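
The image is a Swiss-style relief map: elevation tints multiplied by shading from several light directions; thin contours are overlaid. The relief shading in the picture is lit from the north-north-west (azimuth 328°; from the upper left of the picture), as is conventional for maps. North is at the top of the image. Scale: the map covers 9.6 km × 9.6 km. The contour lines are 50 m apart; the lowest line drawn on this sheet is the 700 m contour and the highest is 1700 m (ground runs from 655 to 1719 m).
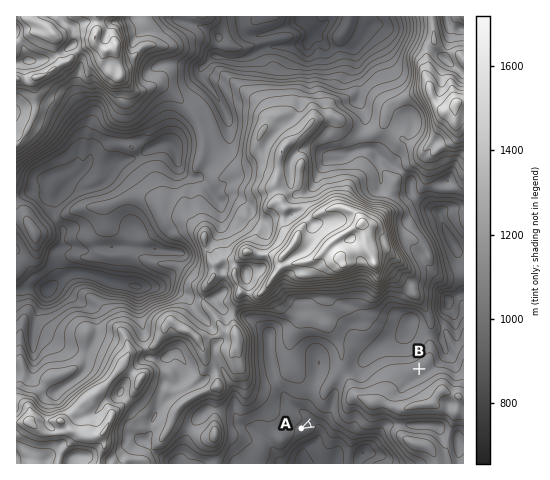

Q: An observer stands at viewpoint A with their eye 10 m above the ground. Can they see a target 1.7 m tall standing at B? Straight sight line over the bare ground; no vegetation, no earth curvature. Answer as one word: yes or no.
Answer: no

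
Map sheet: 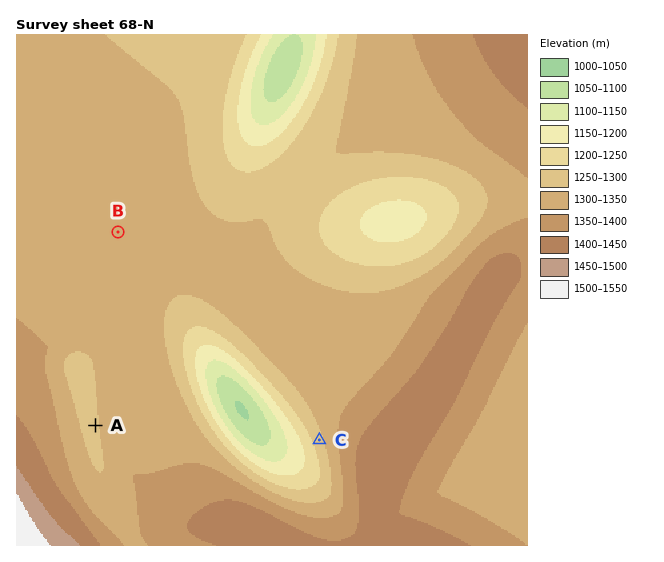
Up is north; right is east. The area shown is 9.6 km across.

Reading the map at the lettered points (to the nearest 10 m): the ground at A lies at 1300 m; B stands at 1320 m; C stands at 1280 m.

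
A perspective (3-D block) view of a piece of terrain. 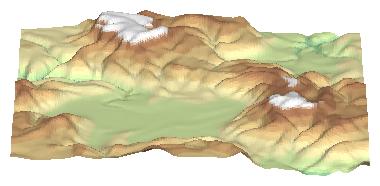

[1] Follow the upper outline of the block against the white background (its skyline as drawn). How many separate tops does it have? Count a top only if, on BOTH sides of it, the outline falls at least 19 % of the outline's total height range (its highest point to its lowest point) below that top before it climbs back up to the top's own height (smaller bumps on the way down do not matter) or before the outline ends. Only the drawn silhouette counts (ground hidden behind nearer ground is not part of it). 1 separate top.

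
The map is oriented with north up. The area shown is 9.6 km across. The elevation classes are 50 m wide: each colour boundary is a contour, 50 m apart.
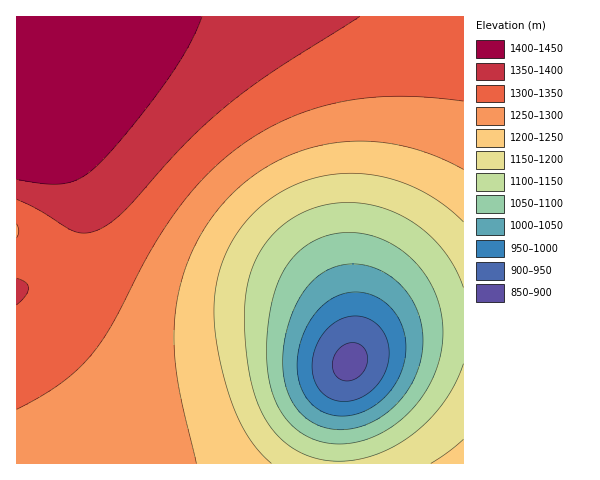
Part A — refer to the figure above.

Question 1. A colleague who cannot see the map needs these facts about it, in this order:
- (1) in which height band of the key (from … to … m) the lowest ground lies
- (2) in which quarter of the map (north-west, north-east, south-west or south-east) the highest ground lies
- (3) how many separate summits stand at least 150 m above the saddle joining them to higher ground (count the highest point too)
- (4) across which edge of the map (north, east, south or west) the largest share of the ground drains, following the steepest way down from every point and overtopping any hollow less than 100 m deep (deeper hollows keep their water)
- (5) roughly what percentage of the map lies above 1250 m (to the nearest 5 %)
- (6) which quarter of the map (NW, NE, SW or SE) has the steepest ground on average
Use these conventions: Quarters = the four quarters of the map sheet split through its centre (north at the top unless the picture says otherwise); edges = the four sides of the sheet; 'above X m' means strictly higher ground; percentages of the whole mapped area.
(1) The lowest point is somewhere between 850 and 900 m.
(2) The highest point lies in the north-west quarter of the map.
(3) There is 1 summit with 150 m or more of prominence.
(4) Most of the ground drains across the eastern edge.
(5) About 60 % of the map lies above 1250 m.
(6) Slopes are steepest in the south-east quarter.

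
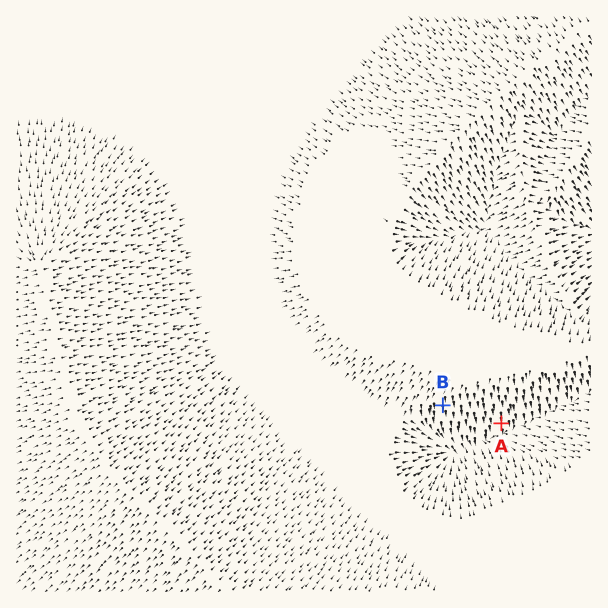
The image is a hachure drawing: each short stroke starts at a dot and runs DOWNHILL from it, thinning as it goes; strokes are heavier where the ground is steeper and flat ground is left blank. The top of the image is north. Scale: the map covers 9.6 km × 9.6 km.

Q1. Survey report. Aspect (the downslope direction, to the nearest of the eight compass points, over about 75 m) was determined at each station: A S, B S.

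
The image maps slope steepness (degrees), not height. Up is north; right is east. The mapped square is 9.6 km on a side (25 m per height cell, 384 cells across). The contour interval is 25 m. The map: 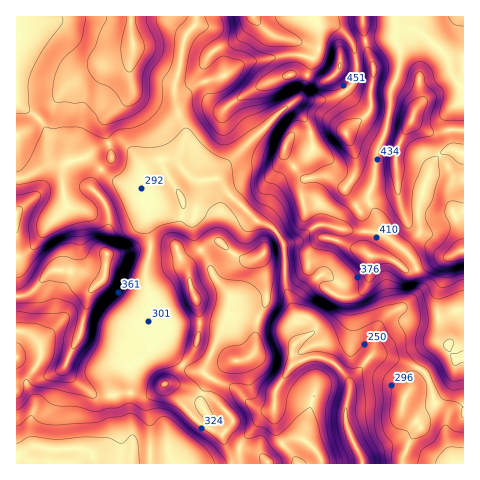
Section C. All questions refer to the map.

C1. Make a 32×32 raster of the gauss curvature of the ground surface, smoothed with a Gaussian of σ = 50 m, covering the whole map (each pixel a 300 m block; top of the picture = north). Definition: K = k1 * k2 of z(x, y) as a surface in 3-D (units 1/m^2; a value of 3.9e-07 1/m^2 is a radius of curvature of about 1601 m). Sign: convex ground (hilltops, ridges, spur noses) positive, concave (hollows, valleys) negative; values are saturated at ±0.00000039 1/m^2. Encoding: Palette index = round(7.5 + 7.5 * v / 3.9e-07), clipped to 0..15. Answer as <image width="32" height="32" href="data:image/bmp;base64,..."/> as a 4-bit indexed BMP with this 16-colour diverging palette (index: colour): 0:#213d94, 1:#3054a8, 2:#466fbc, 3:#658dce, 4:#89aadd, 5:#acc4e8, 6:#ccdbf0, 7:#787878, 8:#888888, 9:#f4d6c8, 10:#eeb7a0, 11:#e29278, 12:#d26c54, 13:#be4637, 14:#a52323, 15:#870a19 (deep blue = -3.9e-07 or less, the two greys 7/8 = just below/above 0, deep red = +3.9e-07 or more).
<image width="32" height="32" href="data:image/bmp;base64,Qk12AgAAAAAAAHYAAAAoAAAAIAAAACAAAAABAAQAAAAAAAACAAATCwAAEwsAABAAAAAAAAAAlD0hAKhUMAC8b0YAzo1lAN2qiQDoxKwA8NvMAHh4eACIiIgAyNb0AKC37gB4kuIAVGzSADdGvgAjI6UAGQqHAHh4h3d4eIh2eKaIl3l5eIh4d4h3h4iIh2lnh3h4Z2iHd4eHd4eIh3hXd4d5eIeJeHeId4eGp3iKeKd2eIeId3iJd3h4ZXWHh3d4d3mIeIhnZ3dneHX3d2d2h4iXh3iHZ3ZraYiFhYh4eGiKhFeHeYmXiHiId4ZneoqmZol4h2hoeIeWd3iImHd5d4d4eId6h3iHiIiHiIeIdLd4h3iHd3iIeVS4d3hUiIWIiXR3eId4eHh3hniH6niIpniZh4mWeGd3eMV4iHd4h3V4iHlnh3iYh3eoh3aYd4d1tniGi3VZd5h3ind3d4d5d4eYild353WaafwFi2aGbal2dZh3domJh3cIl2iIqJYnWIlXiHiGeYd5Z4h3h2d5iMh4l4h3h4h4iHeIiHeId4eHdnd4iIiJd3mHiIiId2l3eHuIeIh3d3d3d3h3iIh4d4d3eHd4d4eIh4iIeId3d4aIh2eIeHiIeHh3h3d3Z3aqiId4dpd4iHh3aHd4h4h3i3aed4SGd4d3eId3d3iYh3kneWhqt4iHh3eIh3h3l3d6hndqWJiId4h3h5d3d3ZoevNGhadpV3eIeHh4h3aaiX0Jx6aIl4eHiHh4eHd4iYZ4e2tPV3d4h3h3d4l3eGeHd3ecZnh3h4h4h3iIeHd2eIh3VEWId3eIiIeHaId4mKeIiIfIeHd4"/>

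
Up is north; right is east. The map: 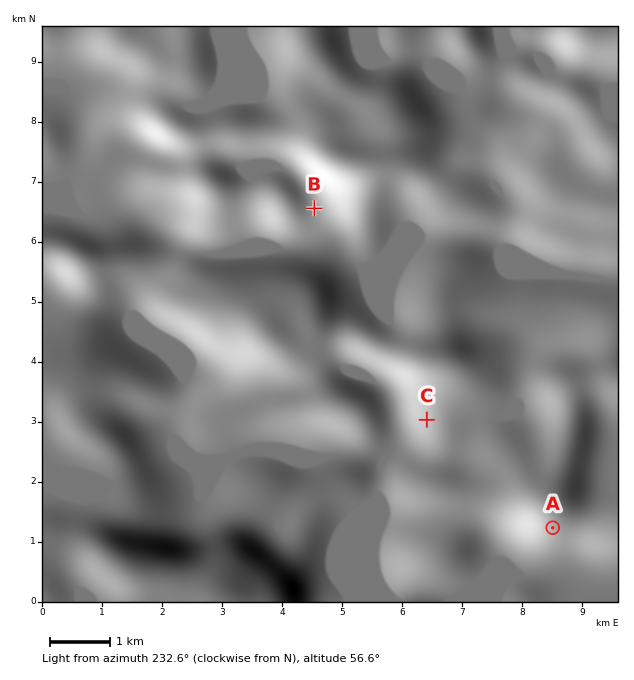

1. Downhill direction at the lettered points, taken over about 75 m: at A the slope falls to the S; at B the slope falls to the S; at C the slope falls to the SW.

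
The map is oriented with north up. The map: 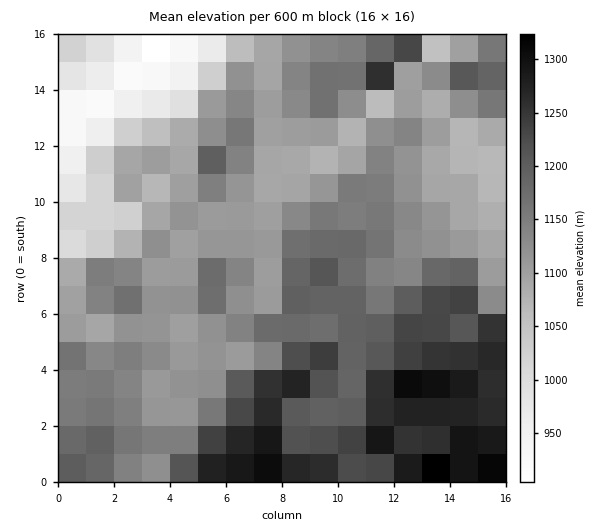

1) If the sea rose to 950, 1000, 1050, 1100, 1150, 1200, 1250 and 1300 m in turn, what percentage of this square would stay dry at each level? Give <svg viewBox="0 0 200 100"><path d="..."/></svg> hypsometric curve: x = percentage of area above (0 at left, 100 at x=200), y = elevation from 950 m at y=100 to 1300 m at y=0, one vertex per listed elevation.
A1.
<svg viewBox="0 0 200 100"><path d="M192 100l-8-14-11-15-29-14-56-14-39-14-23-15-20-14"/></svg>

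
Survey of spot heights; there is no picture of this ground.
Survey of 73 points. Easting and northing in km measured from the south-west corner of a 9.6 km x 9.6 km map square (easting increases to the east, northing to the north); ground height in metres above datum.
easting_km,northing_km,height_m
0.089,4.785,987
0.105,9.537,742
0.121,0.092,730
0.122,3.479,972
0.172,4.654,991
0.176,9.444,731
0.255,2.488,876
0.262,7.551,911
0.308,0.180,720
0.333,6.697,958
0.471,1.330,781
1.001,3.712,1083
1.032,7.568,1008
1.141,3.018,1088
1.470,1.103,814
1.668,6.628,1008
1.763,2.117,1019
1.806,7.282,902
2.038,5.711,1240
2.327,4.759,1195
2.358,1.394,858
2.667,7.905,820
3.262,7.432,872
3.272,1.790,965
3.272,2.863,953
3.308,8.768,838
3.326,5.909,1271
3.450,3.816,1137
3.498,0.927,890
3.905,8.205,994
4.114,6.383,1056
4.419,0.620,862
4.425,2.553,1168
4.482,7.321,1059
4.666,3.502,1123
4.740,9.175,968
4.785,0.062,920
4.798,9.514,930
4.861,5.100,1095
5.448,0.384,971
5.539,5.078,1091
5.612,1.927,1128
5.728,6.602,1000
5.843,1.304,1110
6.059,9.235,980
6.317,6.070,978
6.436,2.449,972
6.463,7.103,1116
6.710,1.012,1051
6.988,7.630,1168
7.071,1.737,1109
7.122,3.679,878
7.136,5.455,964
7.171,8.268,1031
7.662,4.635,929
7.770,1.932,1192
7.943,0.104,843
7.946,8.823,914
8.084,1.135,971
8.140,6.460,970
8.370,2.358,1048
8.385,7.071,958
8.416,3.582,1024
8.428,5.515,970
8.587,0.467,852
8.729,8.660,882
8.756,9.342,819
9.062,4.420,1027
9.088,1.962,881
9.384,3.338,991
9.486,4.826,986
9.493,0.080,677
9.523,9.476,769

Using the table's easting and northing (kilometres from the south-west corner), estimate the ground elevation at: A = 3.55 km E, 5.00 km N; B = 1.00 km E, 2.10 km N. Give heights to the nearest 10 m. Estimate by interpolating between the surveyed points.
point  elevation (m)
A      1140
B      890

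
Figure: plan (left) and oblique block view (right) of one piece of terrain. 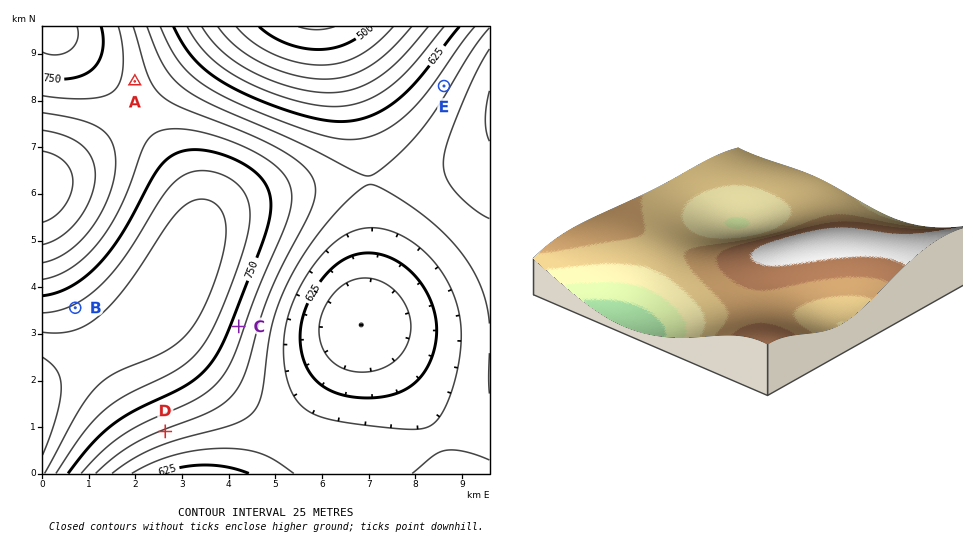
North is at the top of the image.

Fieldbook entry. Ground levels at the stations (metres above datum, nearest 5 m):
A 715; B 780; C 735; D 695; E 665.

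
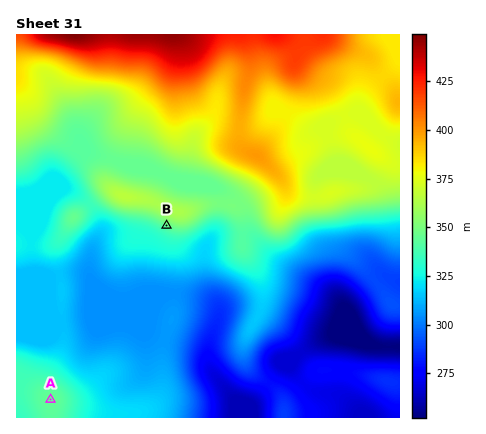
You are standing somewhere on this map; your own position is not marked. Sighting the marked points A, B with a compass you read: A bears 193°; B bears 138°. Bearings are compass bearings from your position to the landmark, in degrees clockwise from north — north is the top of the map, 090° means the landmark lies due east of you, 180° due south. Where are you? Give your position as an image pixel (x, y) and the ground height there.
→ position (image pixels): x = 106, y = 158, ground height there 345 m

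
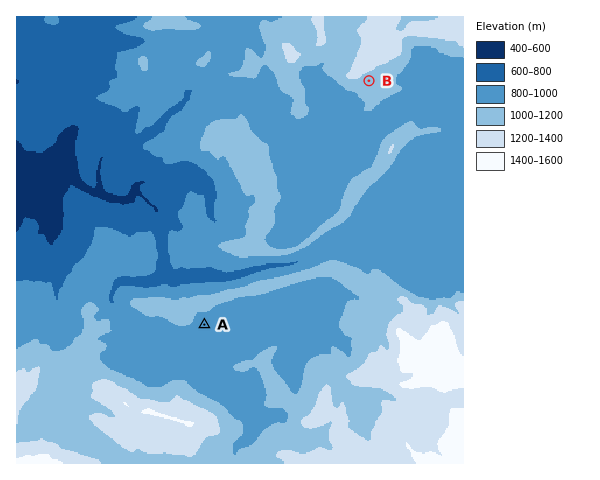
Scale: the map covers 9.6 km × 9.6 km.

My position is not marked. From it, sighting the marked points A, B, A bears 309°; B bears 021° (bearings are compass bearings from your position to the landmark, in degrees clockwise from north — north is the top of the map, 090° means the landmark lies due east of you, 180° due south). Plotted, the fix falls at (259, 368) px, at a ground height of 1000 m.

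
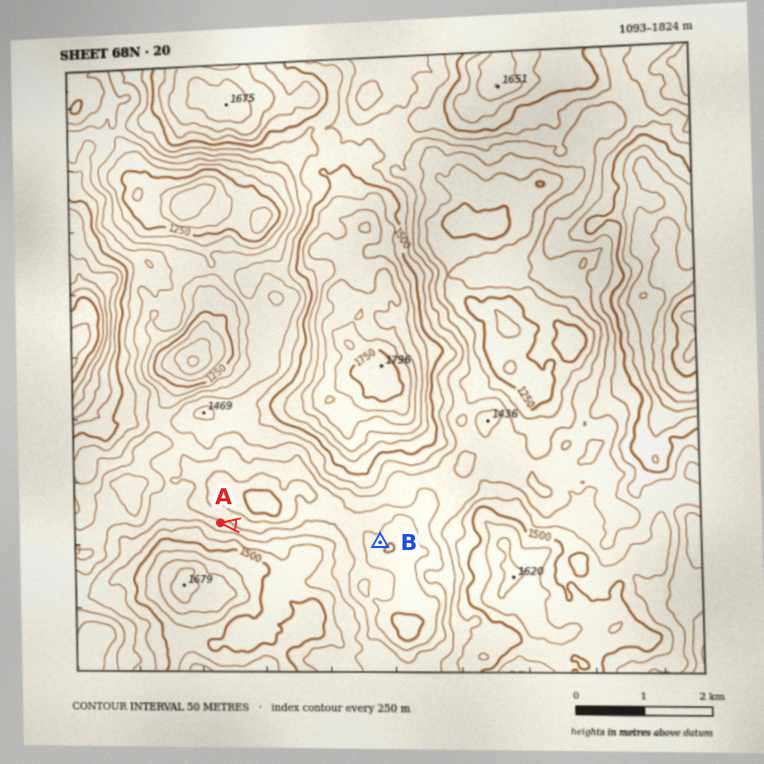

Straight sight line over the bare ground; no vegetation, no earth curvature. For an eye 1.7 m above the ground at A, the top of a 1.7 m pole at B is out of sight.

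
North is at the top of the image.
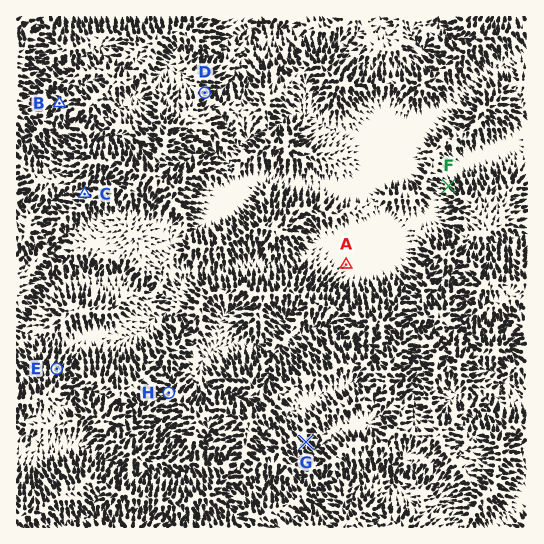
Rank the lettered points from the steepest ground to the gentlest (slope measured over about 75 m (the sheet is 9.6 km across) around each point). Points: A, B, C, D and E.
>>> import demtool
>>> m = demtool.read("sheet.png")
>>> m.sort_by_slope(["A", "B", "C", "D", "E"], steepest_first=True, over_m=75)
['E', 'D', 'C', 'B', 'A']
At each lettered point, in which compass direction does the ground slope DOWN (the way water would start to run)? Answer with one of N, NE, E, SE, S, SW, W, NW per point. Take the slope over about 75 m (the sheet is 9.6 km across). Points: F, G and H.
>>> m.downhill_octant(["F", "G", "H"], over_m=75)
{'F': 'NW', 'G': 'SE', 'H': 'W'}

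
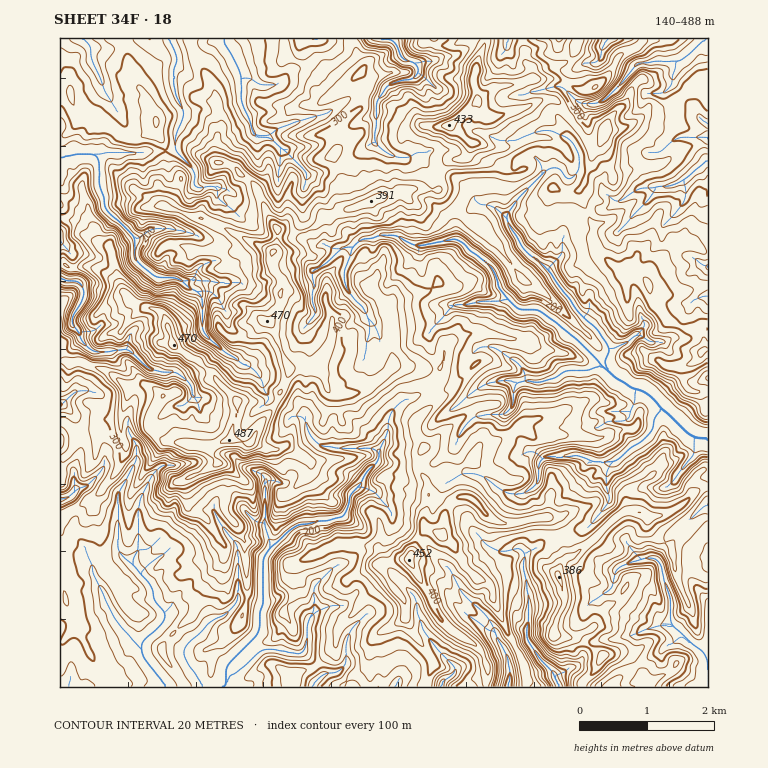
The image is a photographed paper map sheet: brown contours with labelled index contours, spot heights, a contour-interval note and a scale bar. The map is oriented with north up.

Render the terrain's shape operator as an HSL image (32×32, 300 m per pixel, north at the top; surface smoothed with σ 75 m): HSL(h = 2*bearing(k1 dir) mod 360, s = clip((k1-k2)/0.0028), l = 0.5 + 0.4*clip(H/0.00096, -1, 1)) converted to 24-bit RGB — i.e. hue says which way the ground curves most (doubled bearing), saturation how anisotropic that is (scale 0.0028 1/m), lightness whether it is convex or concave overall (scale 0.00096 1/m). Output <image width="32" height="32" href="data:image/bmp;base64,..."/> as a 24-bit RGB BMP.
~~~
<image width="32" height="32" href="data:image/bmp;base64,Qk02DAAAAAAAADYAAAAoAAAAIAAAACAAAAABABgAAAAAAAAMAAATCwAAEwsAAAAAAAAAAAAAjWiPgIxvjKyVjpGqd0iOarxeiEyZnapyUmp2gFiSda134cXlIB6TSpApyWi6q5eJSXWChpth6D40EIuE24SE8e9/AC2g1fbdHwAzs+d+5WVDI1xXk8G6xY7Uv5ZFOGt6ZoyGiqmJeZh+iGOCiUCYj8V+ckOQvpKDQHNOPn1slNc4V0kUryOK0M6bLlB9sKZ+dGSBWIJn1IheSx45evd00BLoWf+BMwAk27RDF3VF5vTQjo7kYMSsIGda79PWYiCKpoJ6faZ9bHuSeTxGNIdd0ICWNXhUp1es25qsIXVwwTt3o92aFzRl2b2nLlt606zCmViSYMFydiBf0vnxn/HHMAMmS/87SgCO2vHadXbSb8U0ZoU3NoQyx1mfQxIZfrsdiK6BeZ98YSlfm8uXbZC9O21lzIqLKl49ntE+Nx7OeljR38WPDygvsq5kwViBO2U5yVVpeSG6vffHdaA5Vxovt+1xOzKGDUdj9NKtLWdaw4iZoWSBk4ZsQ2k/hiieYu6RsLSRjGBlXDeJlcOKYi9nl35lm4lqoW6LNaBupOcvKxBV3rV7OECPs6xpV5VJekNuit6GhBuMreuNWzBUijRjze7GZ06PFRA43OuYVHSwQXRVzXCynoeIOGG5WPkYqyw9sLGMfkKEiMqkn1WYfT2DjaKndGKQtIaFOqi5O/A6OBKa3tS2O3hpPqN1s1nDhozErzNapemVck+TZzB9yu/etWetaDKRPDuw5PbVaDhmdq1pFm1d6cnmSQJ30O6pgnS1q6ZzbFeCkqxVaTdVdJJxZn1qelV0s6F2yVCezOAsAF9q6rrk6cntblbBM4qCjM2mdGPa8OHbXB9NftqPWIpoe1hJcyhuOLBdt5Rg2I2/i09aUb1gLzEGNwckst+SfnVknphlkpFpRGKZpWioioNibEZMYF1DktmFzzlTktu9PwRFAjgJQ747waXirkjhyJZGMFZJzSspn6XXgcaNWx9BpnBJSnWUSHo8U4o0Mnw56pzSeTlctl6YUMSMeJxXdmmNw4Ddw6eXNkl+p4NOoT1xazx7pN6qQImpl+l9kQ0k+ADdeaE0HisIFjgAJAdT0+zPVS9lbb9vsJlmsjVPTKXIrOTrenfg0LrvtKnfmovJF39y9Z7rrs/kw7HozmrZO4lcBDgD4XVqwSh4ykZtGxKh7bTMkMtbNVo+pS80kvCdAB2m7MDfgZTBrt6OADMtpTAepqddZZFbYLBbooPSquPMZy43QVIYGmdDzMVxWZp7eF3FVTLAwLliGUgT20PD437XrijdNb4w7XVyEGJ7BYBiS/U0/6Hd3X/IYemqdgMKEEkGYqZHwLejvoanIVaKCZ6TvWmPmrRtg59od55Til87YYezxrzbBUF07vDbZ2ysaDU2MX1x3ZPA7bLAAzAr6LvB022jvrB+UDeOVxKz2kxMIqBUE+9DwuuTlQxTcHfbq+vzYdTOZsDFwiZq50FiBSg9rZtewLiSY6ZoQVN6wJydi4tniIZQcjsQKzIBLhgFq5wiCkITGVIp7crGaGjQHo0vb76YoHGidVWukgylxO/ZoMXWhqq2fk6b0qbn6LXWKoBnunxobRxUrWWMj8G6UWufJ2drqdKHk1uzQViYiLOPg4TE0XvTm5C/pZjXkrPdnbfcy6vnJNXTHLEYeic1aDgcqztTiqZ4hEaoMo24186aR4s7WFCKdUl30bqEOJlu3naNK1VIeD98q5pXnI5abIVnLHqEybOWn6s4NI1CuXlGdKMfFm2mvaPOt5PKtYKOXoJFP3w/znZ6WC1sUhwq3NuNLItFg24+TSQ3j92anOTb49jzQwVWh6s8v/HalHPI5EujlDWbVHuJq9HFpJjHvIO8RW1iSnVAtZBtdq1fIG412tGJB19wdZg6g0+kyKTSzr7llTulYC4nQhYlr8h6rurRmXfAcK7kw+v6kd6wPxQAMRwCkokR0/jiTzl+Txkkck9C35eweaK5eKFsXmtsmXeTu5LCepu4gIuyXniix2yii6snjhd0kpgmECoJN0sOhGEnZiRIwC92fbfUm+vUn3Mrhu3AcQAiLywEOhQD0GOixezvzP/1hg5JMgMBT3c7Xbdda7eNm2amsY6GZISNZ2qLormGXn+Or06qsHhxSphWpjpcgTqev9rTprzwclfsi0eWJFqOs9XrYYDdo0+T6c3jMwNQwRl0567qIHW9VrCV5vXWJHFDgQCBqLXxvZjFjdeUQG9VRDuF08CZZZiiWzR6zMmRWHR4PomGyZ64joHBl7LZqMPpx9DgTREttbwniyOH1XVOADMHxWsuOrxrssx9ACFsvYfxuWmgh47NtvX8zuzdjCLTFKn/fzmkr8/b4IifpJNuCSA6z++1jDOhgS5Ivsuea2l9RHM7O4MYbJUjqa1ILBIHMRYCXfw6oRKQWz1or82ddiDBj+CXV5BvX5hh+1uVBhQty9iP0vnjLnh30FYpLQYWW4MlW6M5VyckzaZh1OjNBQdi4e2ZYA1end6qhLGjklytv260tXzRUddyGAVU1lx00vn4gADEoC83WICTlrqKZUqyl8CZfnujYF+r/xzkYsDlrvichIgcMwAFWjcAJKcxWL1uTZxxTkN8xemcx7xkCCgr3lYnPIq41amlRYRaV0mEtpqYibSytJjTMAAz0vnaxi1TRAlMsMrNeIqhkLu6ibGymoaCeoluX4Q+eR4npag55vjTDQAz5Nb1ucTww77mUVm7h191Po677fLZo2W0kkS5WnQrJHVAZ8CG26DMQkYKaa8WxkonMgEQp/TEvp8Ohg0hN6WRgqBmisaaTlmTs5eOi2aWqWF+sna6TLO9v+zM0uNgMwAaETYAOzEDYzgOVdmMitLcRyuD69qDdUCnx1m5soOCdVc4OkYKPi0EsHJRWMhOExBupODVmd2VLwIxr9Oxa3SSbZOJw7uBLW5VlYJkqGlXqYCtmYiOb5qpxe2ZMwAz0bfq3db10fD6tdr5dYTIbzlUmktoTuJtwEecj2u4x5DVzrHnwrTbYFWjmcmpj1F1T5qPcJ9fgSUlK5OgroeEgnxscJBiVaJNslJ1O3p4yJSVQGiErYyCS1ut5dlLKhVRsOa7cL2QwYdmDCcXUiwIcD0rr+2yICZ30sBOLDhkrppgVHpYxIi9rZbWw5nSsJbLUVqddFhXmGmDPY9XP6eLpKPHwoe8kEl8n75TQG83NFIXM2kkvI6EPpF73z2JL7zRmr+CplmHwK93TQFT9Nfjxvv0MrHQiiSu3UpxcSJShMJXZId4cZp9g39eglFOslNhuDJsU6BUXaCDgKu4OZCaeWI3lZVMtnlWecJ3gF22rpXJUaxxH2EtcXY+ZFssYGAlb3gZTWYdJoIeUHrPr+Kaja5RUCtmny02UjAiar5Owq+XbZ5aUCxmlE49cHRFYV03oms9z7TebYizlVihYE+HdLSrVTiL2sOvW5VLR1pEVYBUuoahb1qusWmmlJ29iL3SgWi11MuvM4COTWhsx8CFlapxSxZLlqpEMNStcJ7RxJKstaODGx92uJ6nrofbvb33zuH0kEg3nIhQYXVWXY90iVRyVdrPzpvh1ZnbcYG/aX6RapJsjWBfaLScf7ClgE2Eg2p2o8iYf0ehWzt3qMt4llNFXS6MiJrDsobNjbw8OX0szqF+DjxinL+9ecmSPVlbykWR5a2+aYu/rYzUm4zLgMi9VYwVADME+rnLRnSsinS0oHSNjFNxrbucYH6JdDxviquIorSDPChgfq+stcaTZT2OP6dmY281b2tMo5V/t4m4q5FrncomCVATqDRTbSIxKlUo2vGgmGDErEfMgME/Qqs/rkbs+M79ADMb8pCiMpVjnUO5vZiwsruNWDRrdJyjnK+OmHZ5Ozx3mJ9gpL6RZzZxg12DtJWgTKGReZuPcICPuZitzrnaWZPpLwQjgcw7PVmd9/HUJVFTjEZjwNalnkinOYEjHZiW/3CTB0MAqC4fI1ZKt4+Lj6VucDd4fZtqkKluiHhoZjaBoMaHfYlXbTl3fqOkiaORar+raVKFdlBEi+CPwy9DMwAg5JOzTcLgRcec7OJkM3eYbrY8sK5hNSuE897YDUlS6oPN9875RVXUU7yAJmM+"/>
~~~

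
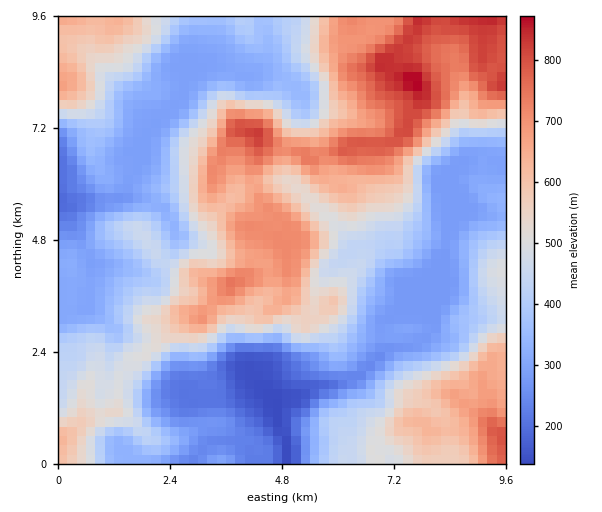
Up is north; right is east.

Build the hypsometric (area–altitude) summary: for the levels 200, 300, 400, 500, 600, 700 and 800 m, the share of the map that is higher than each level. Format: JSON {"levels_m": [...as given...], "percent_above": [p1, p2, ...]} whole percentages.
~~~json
{"levels_m": [200, 300, 400, 500, 600, 700, 800], "percent_above": [97, 80, 59, 42, 28, 13, 4]}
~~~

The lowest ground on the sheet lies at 130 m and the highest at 880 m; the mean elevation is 470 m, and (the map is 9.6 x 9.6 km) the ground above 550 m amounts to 32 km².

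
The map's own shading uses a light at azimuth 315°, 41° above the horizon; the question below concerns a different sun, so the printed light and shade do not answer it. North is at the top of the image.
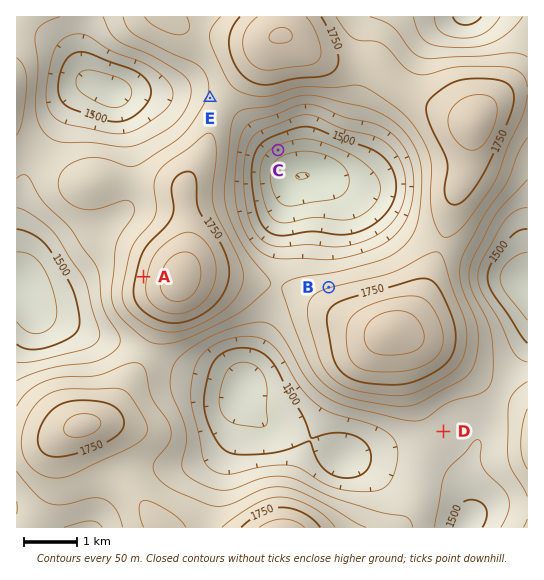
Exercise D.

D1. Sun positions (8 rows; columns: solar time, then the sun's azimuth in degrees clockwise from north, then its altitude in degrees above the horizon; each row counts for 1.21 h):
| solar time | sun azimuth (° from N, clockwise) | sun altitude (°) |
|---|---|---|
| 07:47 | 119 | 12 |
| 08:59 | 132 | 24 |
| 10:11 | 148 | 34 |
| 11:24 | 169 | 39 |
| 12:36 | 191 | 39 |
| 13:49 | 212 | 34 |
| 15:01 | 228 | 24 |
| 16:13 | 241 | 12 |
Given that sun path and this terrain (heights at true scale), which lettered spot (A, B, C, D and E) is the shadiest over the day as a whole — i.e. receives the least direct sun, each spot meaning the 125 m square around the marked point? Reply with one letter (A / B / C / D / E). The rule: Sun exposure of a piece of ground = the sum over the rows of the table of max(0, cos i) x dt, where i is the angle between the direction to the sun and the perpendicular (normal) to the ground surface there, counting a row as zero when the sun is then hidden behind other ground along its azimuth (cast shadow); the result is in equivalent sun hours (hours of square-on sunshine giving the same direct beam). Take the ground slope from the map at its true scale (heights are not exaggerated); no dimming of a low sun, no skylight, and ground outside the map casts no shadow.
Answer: B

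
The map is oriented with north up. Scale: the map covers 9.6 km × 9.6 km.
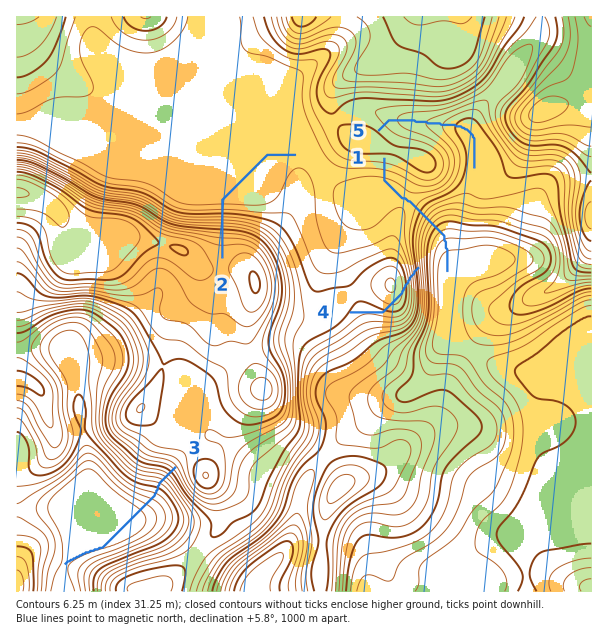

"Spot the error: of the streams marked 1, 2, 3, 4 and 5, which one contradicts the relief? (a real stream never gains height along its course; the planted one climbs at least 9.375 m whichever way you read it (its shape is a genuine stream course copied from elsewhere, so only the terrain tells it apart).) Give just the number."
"4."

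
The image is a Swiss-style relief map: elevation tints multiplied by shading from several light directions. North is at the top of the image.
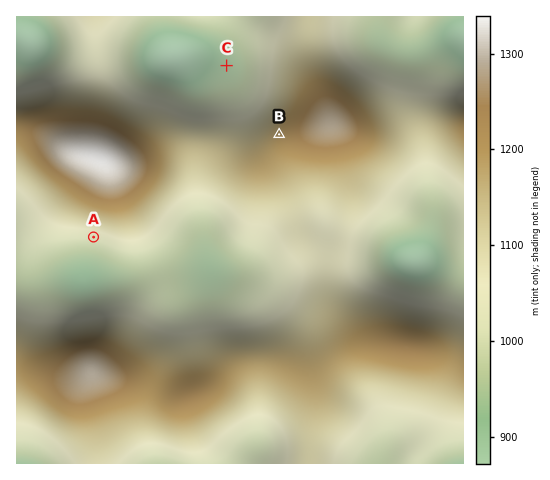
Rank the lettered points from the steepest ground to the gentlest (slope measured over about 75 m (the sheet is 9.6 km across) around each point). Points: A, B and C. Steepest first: A B C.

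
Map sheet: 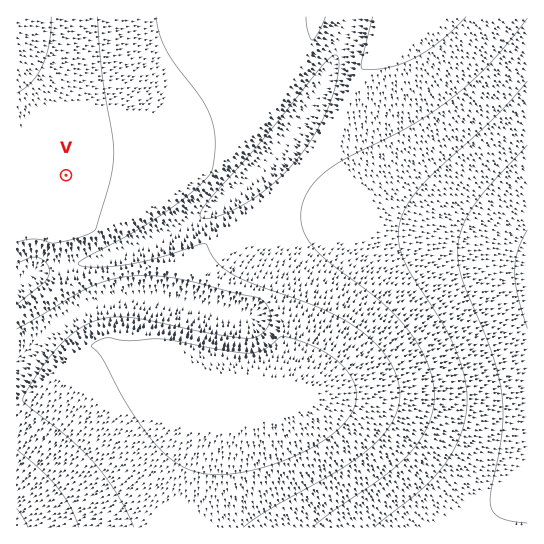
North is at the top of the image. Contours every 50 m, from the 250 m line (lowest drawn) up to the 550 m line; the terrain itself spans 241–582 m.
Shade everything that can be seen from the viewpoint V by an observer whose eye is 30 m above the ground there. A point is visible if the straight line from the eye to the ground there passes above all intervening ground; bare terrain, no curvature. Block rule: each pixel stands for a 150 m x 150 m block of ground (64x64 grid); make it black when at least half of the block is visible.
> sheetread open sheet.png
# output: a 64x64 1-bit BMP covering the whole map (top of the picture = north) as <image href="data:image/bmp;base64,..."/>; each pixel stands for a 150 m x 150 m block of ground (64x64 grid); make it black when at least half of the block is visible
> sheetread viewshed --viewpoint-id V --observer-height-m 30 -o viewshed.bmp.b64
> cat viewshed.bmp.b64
<image width="64" height="64" href="data:image/bmp;base64,Qk0+AgAAAAAAAD4AAAAoAAAAQAAAAEAAAAABAAEAAAAAAAACAAATCwAAEwsAAAIAAAAAAAAA////AAAAAAAAAAAAAAAAAAAAAAAAAAAAAAAAAAAAAAAAAAAAAAAAAAAAAAAAAAAAAAAAAAAAAAAAAAAAAAAAAAAAAAAAAAAAAAAAAAAAAAAAAAAAAAAAAAAAAAAAAAAAAAAAAAAAAAAAAAAAAAAAAAAA/AAAAAAAAAP/wAAAAAAAB//4AAAAAMAP//8AAAAAYB///8AAAAAwP///+AAAADh////8AAAAHv////8AAAAP/////4AAAAf/////wAAAA//////gAAAB//////AAAAB//wf/8AAAgA/wAf/4AABAAAAB//gAAAAAAAH/+AAAAAAAD//4AAAAAAB///gAAAAAA///+AAAAAH////4AAAAAD////gAAAAAD///+AAAAAAD///4AAD/AAD///gAAP/gAD//+AAA//wAH//4AAD//wAH//gAAP//wAP//AAA///wAf/8AAD///gA//4AAP///gB//gAA////AD//AAD////AH/8AAP///+Af/4AA////8A//gAD////4B//AAP////wH/8AA/////gP/4AD/////A//gAP////8B/+AA//w//4H/8AD/8B//wP/wAP/wH//A//AA/+AP/+B/8AD/4A//8H/wAP/AD//wf/AA/8AP//g/+AD/wA//+D/4AP/AD//8H/gA/4AP//wf+AD/gA///B/4AA=="/>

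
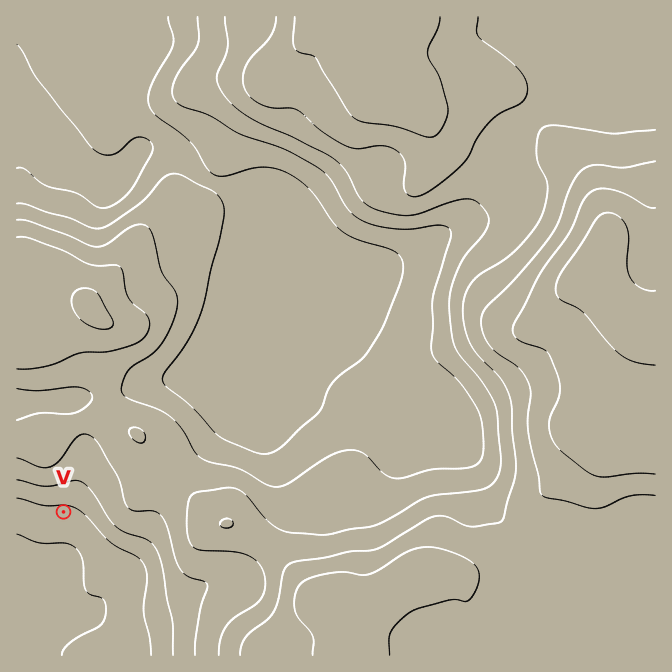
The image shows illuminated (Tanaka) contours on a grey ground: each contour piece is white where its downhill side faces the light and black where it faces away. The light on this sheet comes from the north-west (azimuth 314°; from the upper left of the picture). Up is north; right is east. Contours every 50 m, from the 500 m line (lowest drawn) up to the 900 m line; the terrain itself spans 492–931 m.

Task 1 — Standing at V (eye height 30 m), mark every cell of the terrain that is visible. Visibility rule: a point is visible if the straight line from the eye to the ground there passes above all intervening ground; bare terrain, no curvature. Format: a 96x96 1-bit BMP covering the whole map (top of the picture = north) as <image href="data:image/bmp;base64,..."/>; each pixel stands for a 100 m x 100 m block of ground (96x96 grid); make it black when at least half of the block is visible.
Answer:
<image width="96" height="96" href="data:image/bmp;base64,Qk2+BAAAAAAAAD4AAAAoAAAAYAAAAGAAAAABAAEAAAAAAIAEAAATCwAAEwsAAAIAAAAAAAAA////AAAAAAD/////8AAAAAAAAAD/////+AAAAAAAAAD//////AAAAAAAAAD//////wAAAAAAAAD//////4AAAAAAAAD//////8AAAAAAAAD//////+AAAAAAAAD///////AAAAAAAAD////8AfAAAAAAAAD////gAPgAAAAAAAD///+AAHgAAAAAAAD///+AAAAAAAAAAAD///+AAAAAAAAAAAD///+AAAAAAAAAAAD////AAAAAAAAAAAD//w/AAAAAAAAAAAD//wfgAAAAAAAAAAD//wHgAAAAAAAAAAD//wDwAAAAAAAAAAD//wB4AAAAAAAAAAD//wAYAAAAAAAAAAD//4AAAAAAAAAAAAD//4AAAAAAAAAAAAD//4AAAAAAAAAAAAD//8AAAAAAAAAAAAD//8AAAAAAAAAAAAD//+AAAAAAAAAAAAD//+AAAAAAAAAAAACfP8AAAAAAAAAAAAAAH8AAAAAAAAAAAAAAH8AAAAAAAAAAAAAAH4AAAAAAAAAAAAAAH4AAAAAAAAAAAAAADgAAAAAAAAAAAAAAAAAAAAAAAAAAAAAAAAAAAAAAAAAAAAAAAAAAAAAAAAAAAAAAAAAAAAAAAAAAAAAAAAAAAAAAAAAAAAAAAAAAAAAAAAAAAAAAAAAAAAAAAAAAAAAAAAAAAAAAAAAAAAAAAAAAAAAAAAAAAAAAAAAAAAAAAAAAAAAAAAAAAAAAAAAAAAAAAAAAAAAAAAAAAAAAAAAAAAAAAAAAAAAAAAAAAAAAAAAAAAAAAAAAAAAAAAAAAAAAAAAAAAAAAAAAAAAAAAAAAAAAAAAAAAAAAAAAAAAAAAAAAAAAAAAAAAAAAAAAAAAAAAAAAAAAAAAAAAAAAAAAAAAAAAAAAAAAAAAAAAAAAAAAAAAAAAAAAAAAAAAAAAAAAAAAAAAAAAAAAAAAAAAAAAAAAAAAAAAAAAAAAAAAAAAAAAAAAAAAAAAAAAAAAAAAAAAAAAAAAAAAAAAAAAAAAAAAAAAAAAAAAAAAAAAAAAAAAAAAAAAAAAAAAAAAAAAAAAAAAAAAAAAAAAAAAAAAAAAAAAAAAAAAAAAAAAAAAAAAAAAAAAAAAAAAAAAAAAAAAAAAAAAAAAAAAAAAAAAAAAAAAAAAAAAAAAAAAAAAAAAAAAAAAAAAAAAAAAAAAAAAAAAAAAAAAAAAAAAAAAAAAAAAAAAAAAAAAAAAAAAAAAAAAAAAAAAAAAAAAAAAAAAAAAAAAAAAAAAAAAAAAAAAAAAAAAAAAAAAAAAAAAAAAAAAAAAAAAAAAAAAAAAAAAAAAAAAAAAAAAAAAAAAAAAAAAAAAAAAAAAAAAAAAAAAAAAAAAAAAAAAAAAAAAAAAAAAAAAAAAAAAAAAAAAAAAAAAAAAAAAAAAAAAAAAAAAAAAAAAAAAAAAAAAAAAAAAAAAAAAAAAAAAAAAAAAAAAAAAAAAAAAAAAAAAAAAAAAAAAAAAAAAAAAAAAAAAAAAAAAAAAAAAAAAAAAAAAAAAAAAAAAAAAAAAAAAAAAAAAAAAAAAAAAA="/>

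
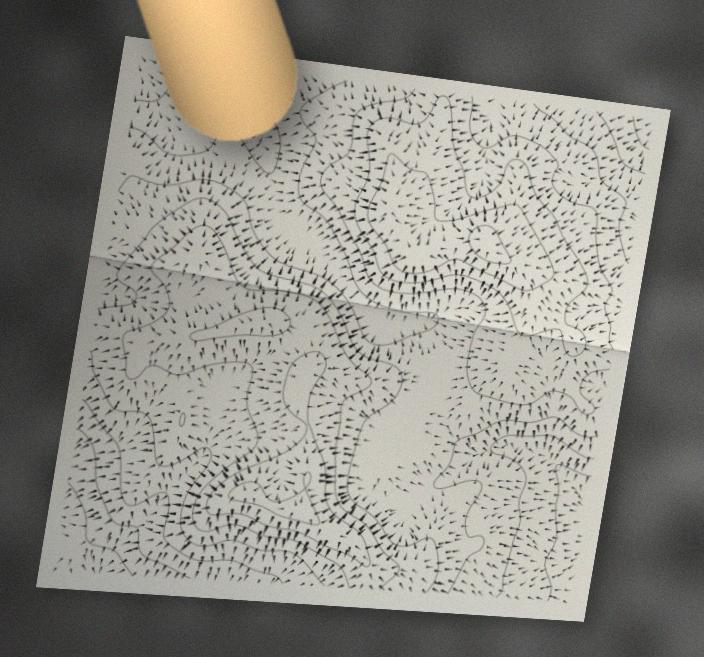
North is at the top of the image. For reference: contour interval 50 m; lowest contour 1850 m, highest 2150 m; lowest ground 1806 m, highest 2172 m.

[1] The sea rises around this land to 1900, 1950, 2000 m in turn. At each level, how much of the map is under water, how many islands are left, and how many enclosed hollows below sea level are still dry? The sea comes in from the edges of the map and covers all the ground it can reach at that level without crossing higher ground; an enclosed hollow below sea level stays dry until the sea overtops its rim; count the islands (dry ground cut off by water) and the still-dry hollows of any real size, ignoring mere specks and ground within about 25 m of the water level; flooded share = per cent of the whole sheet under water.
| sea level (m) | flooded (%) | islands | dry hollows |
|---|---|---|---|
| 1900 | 12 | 0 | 0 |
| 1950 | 28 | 0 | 0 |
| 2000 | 52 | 0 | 0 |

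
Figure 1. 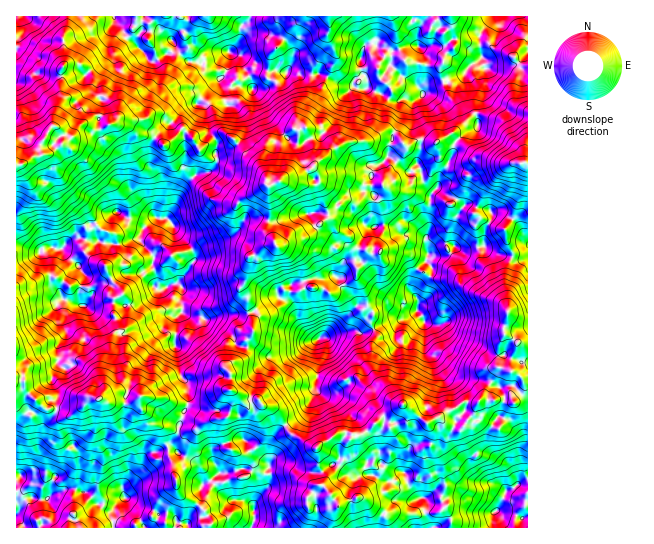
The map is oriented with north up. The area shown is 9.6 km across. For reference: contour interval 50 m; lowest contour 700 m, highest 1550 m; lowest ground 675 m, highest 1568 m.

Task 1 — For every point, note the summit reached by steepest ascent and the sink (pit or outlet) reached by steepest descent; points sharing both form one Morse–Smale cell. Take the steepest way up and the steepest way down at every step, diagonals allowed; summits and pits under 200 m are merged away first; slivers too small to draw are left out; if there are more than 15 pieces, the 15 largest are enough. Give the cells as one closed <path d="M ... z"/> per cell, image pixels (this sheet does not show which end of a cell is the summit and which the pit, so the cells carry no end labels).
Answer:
<path d="M527 377l-4 2 1 7-8 9-1 7-8 8-8 18-4 0-14-9-4-6 0-8-2 8-13 16-15-4-9-8-12 6-20-16 1 11-12 7-4 1 0-7 6-10-14 7-21 19-9 1-4-3-11 0-11 8-5 2-5 4 0 4 2 15 5 9-1 11 16 20-6 5-2 16 98 1-4-13 2-12-3-5 7-2 28 1 18 6 12 9 8-1 9-20 12-7 10-2z"/><path d="M527 16l-113 0-2 7 4 7 0 11 3 5-10-1-12 6-7 0-15-7-8 0-4 6-3 11 1 10 3 4-6 2-5 5 0 4 8 3 6-1 27 13 9-2 14 0-4 4 0 7 7 17 2 13 15 3 16-10 8 10 16 12 5 0 23 9 22-1z"/><path d="M114 16l-98 1 1 148 6-1 18-10-1-8 13-20 0-5 8-20 0-32 5-5 16 1 11 13-2 12-10 17-3 21 9-9 1-9 5-9 6-5 4 0 9 7 5 18 2-2 22 1 12-7 8 0 11 12 3 12 8-8 9 8 7 12 16-11-6-7-4-24-8-4 8-10 19-18 5-16 0-6-4 0-11 8-20 2-8-3-12-16-1 5-4 4-14 8-5 0-5-8-18-15-6-11-6-6z"/><path d="M21 245l-5 1 0 133 8 3 1 8 16 15 5 4 12 0 9 6 6 0 17-16 12 0 5 4 22 1 12-8 6 0 16 1 10 6 15 2 0-18-8-13-3-23-2-5 3-31-15 0-20 13-20 5-3-2 0-12 4-6-1-4-4 7-10 3-26-14-18-5-13-14-3-27 2-12-12 5z"/><path d="M119 124l-9 0-15 7-9-6-5 0-12 15-16 12-18 4-9 7-10 3 1 79 22 7 12-5 10 2 5-6 12-6 11 4 9 0-7-16 24-13 14 7 12 2 5 0 7-4 13 2 9-12 9-21 11-11 15-3 7-11 0-18-3-4-15 10-7-12-10-8-8 10-11 6-13-10-11 0-8-7z"/><path d="M478 247l-13 4-11-4-3 6-6 3-16-1-2 7 5 5 0 6-15 17 0 20-11 9-16 2-17 9 3 8-4 7-1 24 4 8 12 12 6 11 20 11 13 12 31-15 8-7 9 3 4-1 22-36-1-21 5-9 4-28-8-19-20-31z"/><path d="M305 127l-4 2-7-1-13 11-2 30 1 12-12 5 3 27-4 18 8 12-10 4-7 6-9 4 0 9-6 19 5 13 1 14 5 0 16-12 8-3-1-6 6-4 27-8 16 0 5-3 8 1 6-14 14-4-2-10 3-7 7-12 8-4-3-7 0-9 3-7 0-8-4-8 1-16 16-14 5-24-8-2-16 10-20 0-19 10 1-6-10-13z"/><path d="M279 297l-9 3-16 12-5 1 4 20-6 8 0 10-6 9-7 1-6 5 3 8-2 15 2 2 6 2 8 10 13-3 7 7 9 2 19 26 22 13 23-15 11 0 4 3 9-1 21-19 6-1 10-8-8 12 0 7 16-8-2-11-13-8-5-10-10-8-6-12 1-24 4-7-3-9-10 4-13-2-33 9-4-1-13-14-8-22z"/><path d="M22 380l-6 1 1 132 3-8 6-6 7-2 10 3 22-11 21 3 11 12 14 3 13-9-1-12 17-17 3-10 4-6 22-5 6 1-3-7 5-7 6-21 4-5-1-5-13-1-10-6-16-1-6 0-12 8-22-1-5-4-12 0-17 16-6 0-5-4-16-2-5-4-16-15z"/><path d="M225 133l-10 5 2 5 0 18-4 8-3 3-15 3-11 11-9 21-8 11 10 16 12 11 6 10 0 6-7 10-12 12 7 6-2 22 8 5 9 0 8 4 15-5 24 0 4-2-1-15-5-9 6-23 0-9 9-4 7-6 10-4-8-12 4-18-2-26-2-2 0-7-7-11-16-17z"/><path d="M118 212l-27 13 7 16-9 0-11-4-12 6-5 6-9 0-3 5 2 29 14 17 18 5 22 12 9 2 7-4 2-6 1 4-4 6 0 12 6 2 20-6 17-12 12 1 6-3 2-24-7-6 12-12 7-10 0-6-6-10-12-11-10-15-14-2-7 4-5 0-12-2z"/><path d="M293 71l-19 0-11 17-9 1-15-4-8 2-12-8-22 24 8 4 6 27 4 3 10-4 6 4 29 30 7 11 0 7 13-4-1-12 2-30 13-11 7 1 4-2 16 5 8 10 2 7 18-8 20 0 16-10 9 1 6-9 4-16 3-4 6-2-10-2-9 2-27-13-6 1-8-4-10 0-25-12-17 2z"/><path d="M233 391l-7 0-9 9-12 7-6 1-12-3-15 41 10 10 9 4 9 7 1 14 4 3 14-10-6-12 0-12 9-6 12-4 11 0 6 13 18 13 0 16-2 7-12 13 0 17-3 8 78 1 3-17 6-5-16-20 1-11-5-9-2-17-24-14-19-26-9-2-7-7-13 3z"/><path d="M453 133l-16 10-16-2-4 24 8 21 7 7-3 9 16-1 4 3 9-1 12 9 5 1 4 4-3 6 2 24 7 0 1 2 12 6 20 5 9-1 1-96-23 1-23-9-5 0-16-12z"/><path d="M247 469l-28 4-16 11-3 6 1 8-10 15-5 11-9-1-4-7-14-1-5-4-15-4-14-10-14 10-14-3-11-12-21-3-22 11-10-3-7 2-6 6-4 9 0 13 235 1 4-9 0-18 4-7 1-9-3-8z"/>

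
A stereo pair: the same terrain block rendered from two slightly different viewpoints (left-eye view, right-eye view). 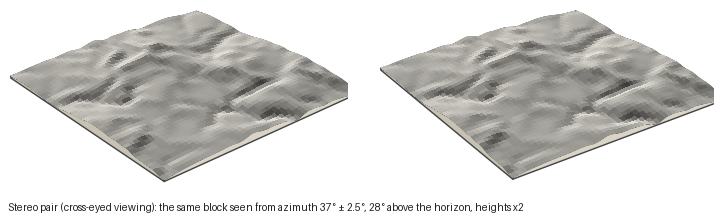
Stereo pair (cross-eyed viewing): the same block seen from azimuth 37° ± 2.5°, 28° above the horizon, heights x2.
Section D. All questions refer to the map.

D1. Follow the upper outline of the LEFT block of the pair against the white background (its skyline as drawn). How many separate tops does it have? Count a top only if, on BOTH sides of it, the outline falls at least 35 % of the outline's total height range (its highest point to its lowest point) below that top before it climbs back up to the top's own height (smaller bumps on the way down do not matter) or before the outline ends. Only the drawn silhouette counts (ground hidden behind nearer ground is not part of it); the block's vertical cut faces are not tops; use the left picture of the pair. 1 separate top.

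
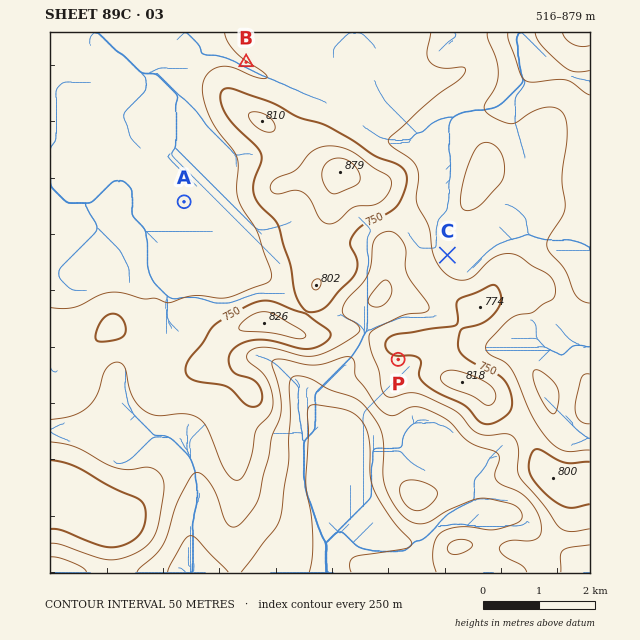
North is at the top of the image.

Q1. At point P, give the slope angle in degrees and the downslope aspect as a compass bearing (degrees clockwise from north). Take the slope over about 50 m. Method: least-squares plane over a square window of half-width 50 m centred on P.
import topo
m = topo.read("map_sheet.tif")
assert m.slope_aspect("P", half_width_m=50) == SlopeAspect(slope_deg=4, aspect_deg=189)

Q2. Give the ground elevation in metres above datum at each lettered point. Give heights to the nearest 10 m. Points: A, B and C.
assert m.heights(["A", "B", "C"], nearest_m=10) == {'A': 680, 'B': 700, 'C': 670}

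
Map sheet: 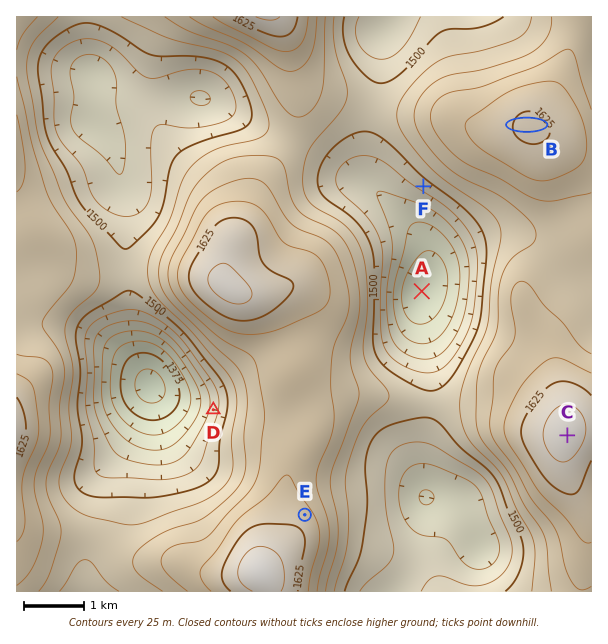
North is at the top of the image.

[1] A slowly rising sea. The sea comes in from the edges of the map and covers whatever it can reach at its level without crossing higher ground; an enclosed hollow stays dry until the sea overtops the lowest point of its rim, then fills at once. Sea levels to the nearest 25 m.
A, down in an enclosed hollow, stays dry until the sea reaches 1500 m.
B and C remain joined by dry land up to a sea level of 1550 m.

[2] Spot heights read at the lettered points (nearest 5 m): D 1460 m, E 1610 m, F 1485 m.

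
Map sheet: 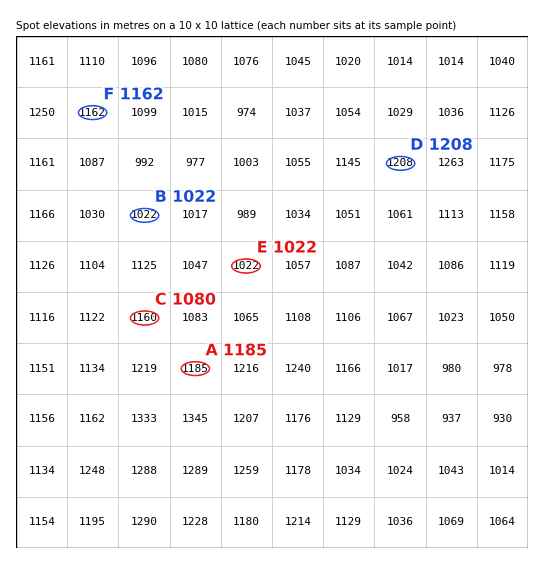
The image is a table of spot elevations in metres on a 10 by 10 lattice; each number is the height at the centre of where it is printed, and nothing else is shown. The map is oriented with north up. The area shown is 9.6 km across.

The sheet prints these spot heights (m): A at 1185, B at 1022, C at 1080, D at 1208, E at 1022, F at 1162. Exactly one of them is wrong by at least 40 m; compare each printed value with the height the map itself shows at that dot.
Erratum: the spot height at C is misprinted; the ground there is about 1160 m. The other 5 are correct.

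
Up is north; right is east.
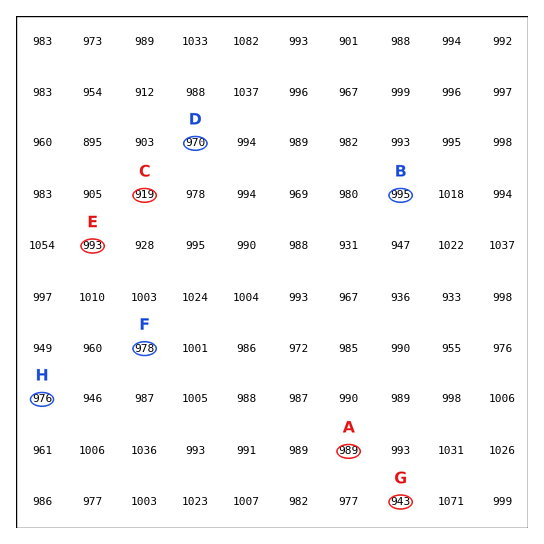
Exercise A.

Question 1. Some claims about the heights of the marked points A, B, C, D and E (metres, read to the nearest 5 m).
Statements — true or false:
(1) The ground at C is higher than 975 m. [false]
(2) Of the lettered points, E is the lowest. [false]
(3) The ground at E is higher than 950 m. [true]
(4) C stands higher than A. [false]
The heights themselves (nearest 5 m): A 990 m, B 995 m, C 920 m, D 970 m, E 995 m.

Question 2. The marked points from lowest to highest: G H F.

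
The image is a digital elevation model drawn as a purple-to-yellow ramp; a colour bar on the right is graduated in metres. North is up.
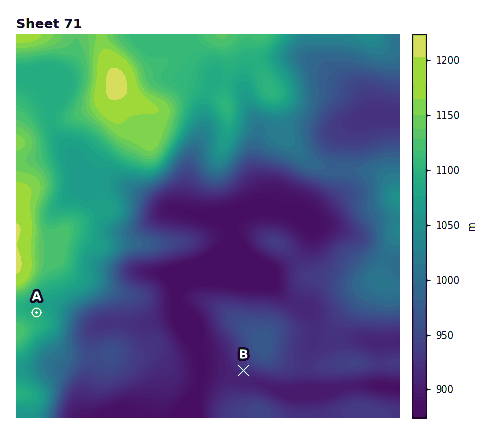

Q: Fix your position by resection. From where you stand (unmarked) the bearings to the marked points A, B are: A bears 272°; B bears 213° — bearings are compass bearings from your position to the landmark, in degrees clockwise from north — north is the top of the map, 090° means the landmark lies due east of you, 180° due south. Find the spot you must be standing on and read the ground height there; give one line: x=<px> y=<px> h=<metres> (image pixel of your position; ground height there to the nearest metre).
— x=276 y=321 h=953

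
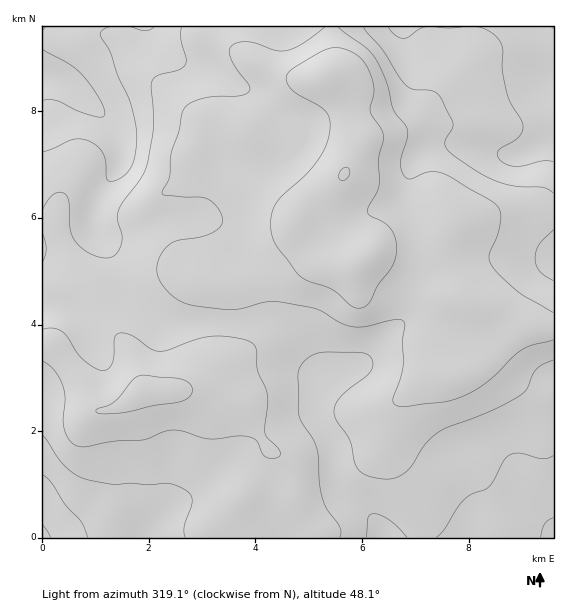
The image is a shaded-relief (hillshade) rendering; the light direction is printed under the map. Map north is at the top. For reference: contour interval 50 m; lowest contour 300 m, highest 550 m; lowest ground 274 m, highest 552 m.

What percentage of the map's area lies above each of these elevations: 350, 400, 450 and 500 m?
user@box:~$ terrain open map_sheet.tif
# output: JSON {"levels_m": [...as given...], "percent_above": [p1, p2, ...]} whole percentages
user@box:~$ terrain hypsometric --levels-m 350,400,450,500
{"levels_m": [350, 400, 450, 500], "percent_above": [90, 69, 38, 8]}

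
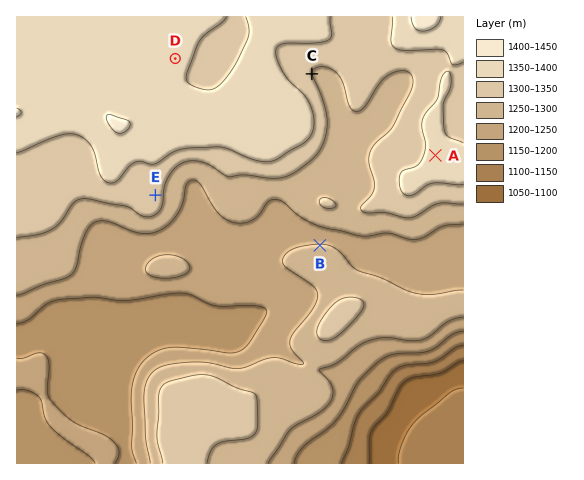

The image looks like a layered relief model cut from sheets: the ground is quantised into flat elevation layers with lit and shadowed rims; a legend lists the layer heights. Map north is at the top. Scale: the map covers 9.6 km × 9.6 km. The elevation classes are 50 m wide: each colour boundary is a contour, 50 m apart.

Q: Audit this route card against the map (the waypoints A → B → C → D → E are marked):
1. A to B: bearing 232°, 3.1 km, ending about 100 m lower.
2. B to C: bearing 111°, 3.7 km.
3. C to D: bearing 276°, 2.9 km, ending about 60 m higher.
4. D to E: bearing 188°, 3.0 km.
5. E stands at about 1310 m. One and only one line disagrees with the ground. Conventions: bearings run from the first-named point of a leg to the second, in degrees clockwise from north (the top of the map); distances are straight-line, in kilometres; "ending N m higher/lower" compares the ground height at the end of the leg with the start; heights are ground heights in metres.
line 2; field bearing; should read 357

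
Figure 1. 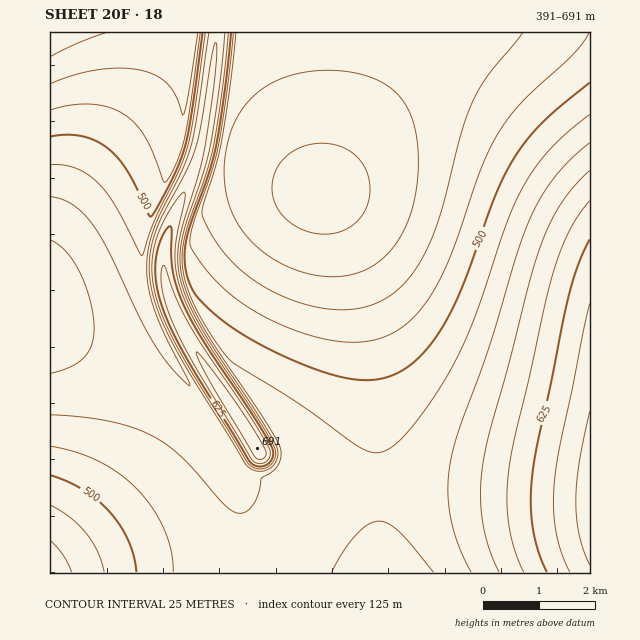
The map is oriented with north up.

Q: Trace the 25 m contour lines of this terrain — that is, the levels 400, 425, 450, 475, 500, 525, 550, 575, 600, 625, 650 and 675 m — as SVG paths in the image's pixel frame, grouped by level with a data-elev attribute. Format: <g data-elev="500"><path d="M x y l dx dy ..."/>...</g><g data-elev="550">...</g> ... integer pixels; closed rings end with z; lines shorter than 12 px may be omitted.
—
<g data-elev="400"><path d="M322 234l-20-4-16-11-10-14-4-17 4-17 5-9 6-6 15-9 20-4 18 3 16 10 10 15 4 18-3 18-5 9-6 7-16 9z"/></g><g data-elev="425"><path d="M325 276l-21-3-20-8-18-11-16-14-12-16-8-17-5-19-1-22 4-24 5-17 10-17 13-14 15-11 19-7 21-5 24-1 21 3 18 6 14 7 12 11 9 15 6 16 3 20 0 23-3 25-6 21-8 19-11 16-13 11-15 8-17 5z"/><path d="M106 33l-29 10-27 14"/></g><g data-elev="450"><path d="M50 541l13 14 9 17"/><path d="M198 33l-10 62-4 19-1 1-7-19-8-11-11-9-15-6-20-2-24 2-24 5-24 9"/><path d="M523 33l-36 43-15 27-11 31-23 87-10 26-12 21-15 19-17 12-20 8-22 3-21-2-23-6-21-8-21-12-17-14-14-14-13-18-9-19-1-9 14-42 6-25 8-55 6-53"/></g><g data-elev="475"><path d="M50 505l20 12 16 16 11 18 7 21"/><path d="M200 33l-9 67-7 40-8 25-10 17-2 0-1-1-10-28-9-17-9-13-11-9-16-7-17-3-20 1-21 5"/><path d="M589 33l-7 11-10 11-53 50-21 28-17 36-34 94-11 23-12 20-15 15-16 12-19 7-21 2-22-2-24-6-27-10-24-12-20-13-18-16-15-18-12-18-1-7 3-14 18-54 7-27 9-53 6-59"/></g><g data-elev="500"><path d="M50 475l17 6 16 9 14 10 12 12 11 14 9 15 5 16 2 15"/><path d="M590 83l-48 40-16 18-13 18-18 38-38 101-14 28-14 20-17 17-18 12-20 5-21-1-22-5-27-9-30-13-28-16-22-15-18-15-11-12-7-14-3-18 1-18 4-17 18-51 7-26 10-61 6-56"/><path d="M203 33l-11 77-7 37-12 31-21 38-2 1-1-2-13-28-10-18-8-11-10-9-13-8-14-5-15-1-16 2"/></g><g data-elev="525"><path d="M332 572l11-21 13-16 11-10 11-4 10 3 12 8 33 40"/><path d="M50 446l26 6 22 9 21 13 18 15 15 18 12 21 7 23 2 21"/><path d="M590 114l-23 19-17 16-15 19-12 20-17 36-37 107-15 32-16 28-22 30-18 21-14 9-13 1-15-7-56-40-69-44-12-14-14-22-11-21-7-17-5-22 1-21 6-23 18-49 7-27 8-54 6-58"/><path d="M205 33l-10 77-7 37-10 25-24 49-12 35-27-50-17-23-11-9-11-6-13-3-13 0"/></g><g data-elev="550"><path d="M50 415l31 2 28 4 24 7 20 8 14 9 13 10 44 49 7 6 7 3 7-1 7-5 6-12 4-17 11-7 6-9 2-10-3-9-77-120-14-30-6-24-1-17 3-18 21-63 7-28 8-56 6-54"/><path d="M590 143l-20 16-15 17-13 20-11 21-14 37-30 98-32 92-7 34 1 31 8 32 14 31"/><path d="M209 33l-12 80-5 31-10 27-28 56-5 17-2 18 1 23 6 24 10 24 24 47 2 6-20-20-18-25-14-28-30-63-15-26-10-11-10-8-11-6-12-2"/></g><g data-elev="575"><path d="M255 471l11-1 8-5 4-8-1-10-17-30-45-67-17-29-14-31-6-24 0-15 2-17 20-63 7-34 8-62 2-25-1-7-1 0-18 100-9 25-24 44-8 19-6 23 0 22 2 16 5 17 18 39 69 114 5 5z"/><path d="M50 373l20-6 14-9 7-13 3-17-4-28-10-28-14-21-7-6-9-5"/><path d="M590 170l-16 16-12 17-11 18-9 22-12 36-43 165-6 35 0 33 6 31 12 29"/></g><g data-elev="600"><path d="M254 468l9 1 8-5 5-9-2-8-18-31-57-88-13-25-8-22-3-16 0-15 10-51-1-7-7 7-10 15-12 29-3 25 4 28 10 28 18 35 62 102z"/><path d="M590 201l-11 13-9 16-16 38-9 35-34 152-4 33 1 29 5 28 11 27"/></g><g data-elev="625"><path d="M259 466l7-1 5-4 2-6-1-7-19-32-50-75-18-34-7-17-5-16-2-19 1-25-2-4-4 4-6 11-4 21 0 21 7 26 14 32 21 37 51 82 4 5z"/><path d="M590 239l-12 26-10 34-35 172-2 28 1 27 6 24 9 22"/></g><g data-elev="650"><path d="M260 464l6-2 3-4 1-6-1-5-20-33-58-87-13-25-12-34-3-3-2 11 2 18 6 19 9 22 20 37 53 86 4 4z"/><path d="M590 304l-30 143-6 39 0 24 2 23 6 21 8 18"/></g><g data-elev="675"><path d="M259 459l5-1 2-4-6-14-31-47-32-41 3 10 15 29 39 64z"/><path d="M590 411l-11 53-3 38 3 33 11 30"/></g>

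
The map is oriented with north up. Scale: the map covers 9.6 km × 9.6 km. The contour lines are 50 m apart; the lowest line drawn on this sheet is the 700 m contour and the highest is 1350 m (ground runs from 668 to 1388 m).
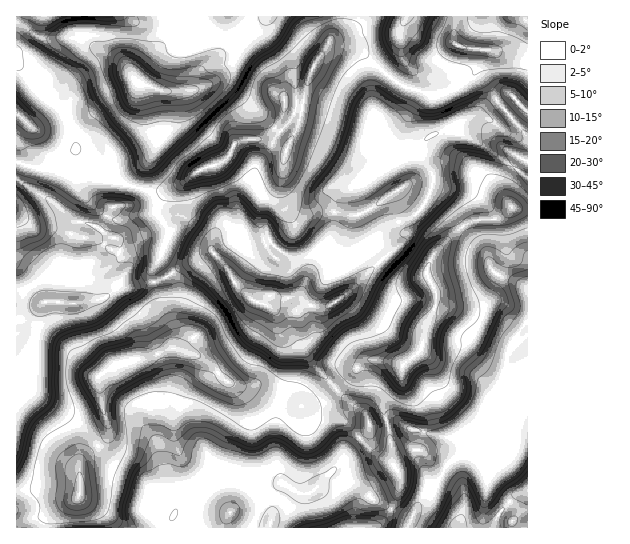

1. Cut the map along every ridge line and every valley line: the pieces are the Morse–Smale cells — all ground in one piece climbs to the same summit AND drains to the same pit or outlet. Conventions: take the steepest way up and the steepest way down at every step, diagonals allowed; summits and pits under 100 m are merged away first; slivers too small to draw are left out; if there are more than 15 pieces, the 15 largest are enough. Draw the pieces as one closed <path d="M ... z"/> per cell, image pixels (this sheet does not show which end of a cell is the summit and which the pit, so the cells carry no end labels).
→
<path d="M349 16l-82 0-14 7-14 9-18 21-20 17-4 16-6 5-22 1-32-9-16-23-20-9-9-8-5-9-1-18-69 0-1 47 33 40 16 8 11 34-1 18 3 4 23 13 20 3 29 9 8 0 27-11 16-12 22-8 6-6 4-9 6-5 14-2 12 1 21 9 13-24 10-50 22-36 16-13 2-5z"/><path d="M179 349l-12 0-21 10-28 5-19 13 2 25 7 23 0 10-9 12 15 17 24 11 28 29 9 6-4 11 0 7 98 0 3-9 0-24 9-11 4 0 12 8 12 1 22-21 28 15 16 14 17 8 8-22 0-10-3-7-7-9-9-4-12-9-23-25-5-3-23-1-15-12-37-12-16-8-19-3-30-27z"/><path d="M335 45l-5 0-5 4-16 26-10 50-13 24-21-9-12-1-14 2-6 5-4 9-6 6-29 12-13 11-10 4-11 11-3 6 0 9 11 15 1 6-17 36 2 10 15-5 12-9 16-6 14-9 9 7 10 14 19-25 18-8 12 11 18 9 7 9 3 10 20-29 6-21 2-22 4-10 53-38-15-22-4-8 0-7 21-6 6-6 8-19-2-4-15-8-30-28-11-4z"/><path d="M418 148l-12 8-13 3-54 38-4 10-2 22-6 21-21 30-5-15-22-14-12-11-18 8-19 25-10-14-9-7-14 9-16 6-12 9-15 5 5 14 1 14 11 16 2 8 0 16 28 8 30 27 19 3 16 8 35 12 10-2 15-6 10-10-23-24-12-19-4-11 0-22-9-15 10-1 16 10 13 0 18-11 32-33-5-10 5-15 13-13 24-9 9-9 8-16 2-14-13-22z"/><path d="M518 208l-7 0-13 11-23 1-9 4-31 29-7 13-1 8 9 19 0 12-8 16-4 20-5 12-16 11-22-4-15 0-29 29 5 7 23 18 5 11 12 2 16-4 17 8 28 6 22-1 8 3 10 0 12 6 11 0 5-3 6-16 4-28 7-11 0-16-13-10-6-10 4-10 15-19 0-112z"/><path d="M457 132l-18 0-9 4-9 7-2 10 14 24-5 21-5 9-9 9-24 9-9 8-9 16 5 14-32 33-18 11-13 0-16-10-10 1 9 15 0 22 4 11 12 19 24 24 29-29 15 0 22 4 16-11 5-12 4-20 8-16 0-12-8-15-1-8 8-17 22-22 18-11 23-1 13-11 17 1 0-31-46-34z"/><path d="M154 283l-17 4-18 0-17 12-28 5-17-3-18 2-14-10-9 0 0 90 6 0 23 18 28 18 18 16 7 10 5-2 5-8 0-10-7-23-2-25 19-13 28-5 27-10 0-16-2-8-11-16-1-14z"/><path d="M74 161l-3 4-10 3-27 0-13-5-5 0 1 17 36 21 20 20 21 4 25 17 1 8-7 9-12 4-16 0-8 4-5 14 0 22 30-4 17-12 18 0 16-4-1-12 17-36-1-6-11-15 0-9 3-6 16-13-3-1-15 7-8 0-29-9-24-4-19-12z"/><path d="M527 388l-6 10-4 28-6 16-5 3-11 0-12-6-4 0-28 22-6 6-6 14-5 4-7 2-15 30-3 11 119-1z"/><path d="M266 16l-179 0 0 18 10 14 24 12 16 23 32 9 22-1 6-5 3-13 4-6 11-8 24-27 11-8 15-5z"/><path d="M519 49l-38 0-2 16-4 8-18 15-8 4-16 4-24-8-9 22-6 6-21 6 0 7 6 10 13 19 5 1 14-6 19-17 16-5 23-14 12-4 8-8 17-10 5 0 16 16 1-60z"/><path d="M337 389l-11 10-22 8 14 12 23 1 5 3 23 25 26 18 5 11 0 10-8 22 14 8 6 1 15-31 7-2 11-18 34-28-14-3-28 0-30-8-9-5-25 4-4-2-4-11-23-18z"/><path d="M22 383l-6 2 0 105 29-1 33 7 2-2 0-32 7-9 12-7-20-22-34-23z"/><path d="M18 180l-2 1 0 110 9 2 14 10 18-2 14 3 1-23 8-16-14-2-2-9 12-32-3-1-20-20z"/><path d="M98 447l-11 6-6 6-2 7 0 31 16 20 1 10 74 1 5-18-9-6-28-29-24-11z"/>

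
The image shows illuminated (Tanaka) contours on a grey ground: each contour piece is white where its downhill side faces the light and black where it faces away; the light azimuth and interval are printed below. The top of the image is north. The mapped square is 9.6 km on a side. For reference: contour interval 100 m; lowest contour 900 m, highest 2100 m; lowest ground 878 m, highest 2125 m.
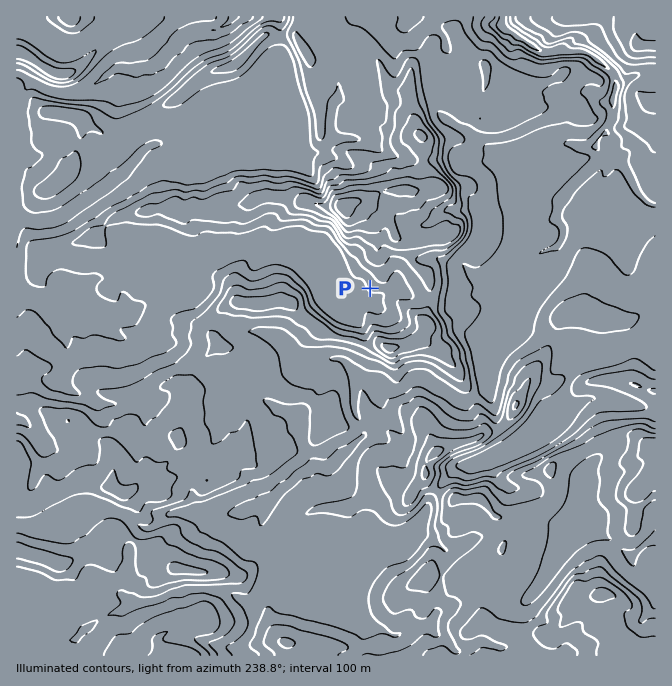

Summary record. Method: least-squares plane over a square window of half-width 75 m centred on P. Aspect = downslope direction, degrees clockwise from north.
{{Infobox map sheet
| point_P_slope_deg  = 23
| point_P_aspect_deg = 225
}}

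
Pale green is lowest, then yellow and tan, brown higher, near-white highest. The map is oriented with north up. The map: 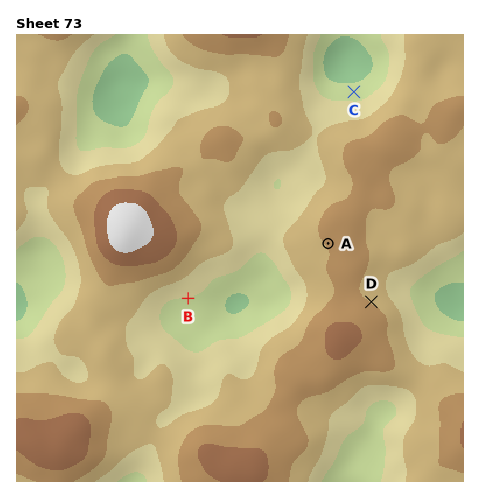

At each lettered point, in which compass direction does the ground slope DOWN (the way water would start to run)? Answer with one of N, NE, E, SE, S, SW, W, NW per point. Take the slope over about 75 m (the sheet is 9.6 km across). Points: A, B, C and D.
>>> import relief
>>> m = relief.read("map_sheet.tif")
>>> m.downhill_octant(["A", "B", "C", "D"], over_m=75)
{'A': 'SW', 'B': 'S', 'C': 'N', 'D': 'NE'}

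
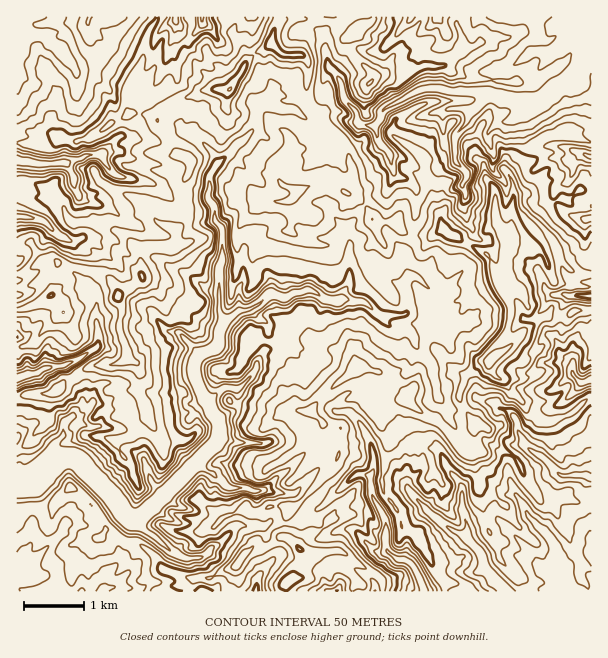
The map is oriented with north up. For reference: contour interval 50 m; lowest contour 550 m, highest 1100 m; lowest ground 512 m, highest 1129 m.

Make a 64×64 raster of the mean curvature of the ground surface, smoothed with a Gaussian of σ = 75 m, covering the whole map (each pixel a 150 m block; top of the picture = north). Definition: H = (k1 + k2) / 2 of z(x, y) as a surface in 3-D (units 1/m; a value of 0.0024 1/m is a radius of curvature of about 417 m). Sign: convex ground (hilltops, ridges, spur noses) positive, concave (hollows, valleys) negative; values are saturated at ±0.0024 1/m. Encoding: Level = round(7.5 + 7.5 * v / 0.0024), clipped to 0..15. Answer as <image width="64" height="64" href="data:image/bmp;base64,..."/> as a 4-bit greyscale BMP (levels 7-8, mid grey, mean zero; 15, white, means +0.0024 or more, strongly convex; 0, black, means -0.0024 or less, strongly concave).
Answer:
<image width="64" height="64" href="data:image/bmp;base64,Qk12CAAAAAAAAHYAAAAoAAAAQAAAAEAAAAABAAQAAAAAAAAIAAATCwAAEwsAABAAAAAAAAAAAAAAABEREQAiIiIAMzMzAERERABVVVUAZmZmAHd3dwCIiIgAmZmZAKqqqgC7u7sAzMzMAN3d3QDu7u4A////AJmqqpaVVFZ6qrs0V5kXzrVkIW7mvIhga5rKYiioeGeJZmZ5p5Z2aYZ5zv+YmBSs7MiXa5f9ywPMmGYyjLh3Z6hmd2iollhVfP2omb74Qli5d5iZrbiWCOllQyjbhWdmqXdph4iXdoVtpQAEWP1lJGh4h5y3UwA9yayzXadVd1enZ2aah5iGeuwgOVBHn7pibbq96mMQc56piXBsd1elWpSGhVqpqpnPsQZq0xRq6arcdWmmKUP325iEFbymbaNrhJWKVIqay2cRr8zckUeFnaaHQ1JqEPzbliIq6lXJI6t0pXuDVmu0Il/4eZvWIyNGVHi5VrlR65tAZzrFTJEnyWWnepRXvWJVRmq3aLyryliWVay7qgT6YgfiSoSrEomndsyrtlr5NGgyZzaqqc+t3OpkW6ilDPpAjqCLeOgJ2niaZljbnqQzbnMkv/eWnDVlSKhEvZCPoweNkKyYcUzJmZlVRI/6MzSPxDI592AAAAeDm4IusNtQbY6gjZdSrZicqWdkXrMzVs82ghXVA6rcN+lZqSJw2UOMzEJ6eDXqZiRTZnZIY0V42wrlI1RZy8+0S4arlECqZWfVF5Z4KeqCNEVnVmVURpz1CvpCONrMu8x2p3ypwop2eKBayZdMxyO4l7p0ZTNWjIMq6WUjRZy4ird5aqqgi4eIYY7ex5pQKqiYjrQ4marbmGrK3GMzQQAEeXh5qXCch4c1ynhWVAWKiHka2VKf7KiYi5iv9iOLykV4d4moI7p3dkq2mcmDOZh3eFWekHVCRXirhzf3JL3Mp4h5u9YIuGZnrGe+7cB7y5d2h2txBcqqiLl5ZYMjiYiqmZp0UVunZpzHWMx2UKuqzKR2aIg0SIh3uYlmU2p4iJqqukJFq6h6x1Rbh0Al+XVJ+N3MyoU3h3mXiIczf3epiJdrp3mneJ2FNJ4iEa7YiWKvrs39dVeYineIpiYxA7mJh1jLZWd3jNhFfkR2uTMziCoDSN63dERZqahSK7iAOJl3V4u4d4l3xzd7dZ7qmZhmADAARr66p2unh0JP//gGmHdnZ6uZqoWYOLqY2WV4vJCKx4AgBt/t3ZeHUkuo3QSYh3ZVi7iYd4VKhH36Vqc1UG/KtatwBVjomKqTIhSudIh3d3iLh3dnValEmd7IeKdDPb3Eevsga8d4m2N1E623iIeIh4yWd3dYp1mEjMyXl2ZbJ8do3WGelohjCdgWzchoiId2mZh3d2iGeWRZu+kxhltoaZiYM65lhkZ9pyOdxmqYh4iYiXV4iYZmZTW3qmeKSHdnvJczbJhjm6maMidoy5qoqam2I1WJdndlVcg2rJ6Z7aaMmVaMhDWoeMoJEAbJndl0aGFohIl3iXVEuZtcff9IvLp2Rc9jR6d62g6KYDAYkwACFqulmWeIhljHulQwEGVat2VFrbiJiJl1C5zkBiAAmUq5mXWXZmeHfLrIJEVWeIl4dmjIfOmZhWkJtulamlm8ZqmHdnZ4Z3acqZcuyZqpeId6vKRtyHVHuAjmt3qamZplmHeGZnmFRaunY01Yqjm67KqIVIqVNninBNeniIiIiWWXaHaHaYQkqadknGllZazXVFVpaYWLl3kDx5h3Z3iJZpeKVZlGZGzHuHm4h3nbeIImdXasu7u7vQTmiXd4mZlliMpFemaKyVa5m6iYZ761AFNGeKdVWIrfFOdomrp2Z2ZYpYmKvP5UWamYmoh4mYA7yZqpZFeal3gD2GZ5p3mHVouXyFevuBe7momnZ1YAAq27uoVXmoiZggeKh1WIq4Zkj6nHNa1zOKyKmXVUIXeZrGd1Vnipd4qyLImpiIiZVqd6dblHvnBZvXtjZleaupm8MUV4m6hmmmBrqJqqqWRGq5ZFqUebwQWuXFVWm5mombkFiM3KhleqYKyYl2eamHq7l1SZR4hwSM9NiXV4urzN+AfOpSI0aLtwqollioiaqYmIlFRpjLBd+FxXmGO6uWjIG/sAR5qXnHB5l2ipZWiHaoekSZl5sQzB+jSapJwQAAA69S7ah2Z9tQeYh5qHZnd7mYB5eogAjnb3d3lzeCR5Y0AAWGibq82mQmmIipd2d5uHcEerqQb+M8iJiHQQzd3K6pQ3iYd5mFS3JohXqId3upYDraqYCOsZqZp1M2qZic3O/GNVVYdkR6pSZ1iod3rI1x/qibcFuSpnatzM3JmaqFav1nZ6plZ4m5Y3qpdmm4IgP6d5p6BdVUVlmtypV3qGVFjbt4yWZ3d7qUi4dmmoYFcL5yNl+CvWVFVnmphGepZFZ5i4eal2ZpyIV3VmmaugqQGe1zE0JcqnVVaIiEeIqEZndrdnirlka1RFaHenqATaQAG//aulZUVVVnd4WHe5NXlIuGZmirzPpGdneLW3Cv2HcAEyIjM0V3hUZmdVWalFhnm6hoVHiqzld2dn1ZQL77raQRN2mZvNupVVZlabmDV3d6mXd2eHZttFVlXXQUeO24y4muuYd3mXm4VXWayFNphni4lWeZeFn1RXdugEecqKZ6zdtlZlVYlpyWZXulNpmGZqqWWJe3R8mH3v5xmadEmnZ3i6h2iFRmWKdmi2RZqHZnmohIbMM4h8+nqVKadFJKmIZYyqqXdVdliWZmRnqGeHecakZqoYpzj1JoZJzLljWnq0Wnu6u5mZhodnh3imWYd42WNKInyWR+lFZmeMyYk3pXOLWZiauXaGiWiIibZnVEV9kH8FyrY1vrvMu7muyYKrFMtkRFWIl2Z6"/>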